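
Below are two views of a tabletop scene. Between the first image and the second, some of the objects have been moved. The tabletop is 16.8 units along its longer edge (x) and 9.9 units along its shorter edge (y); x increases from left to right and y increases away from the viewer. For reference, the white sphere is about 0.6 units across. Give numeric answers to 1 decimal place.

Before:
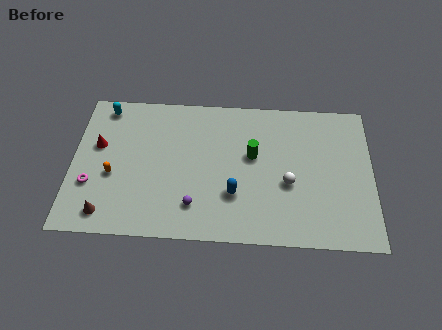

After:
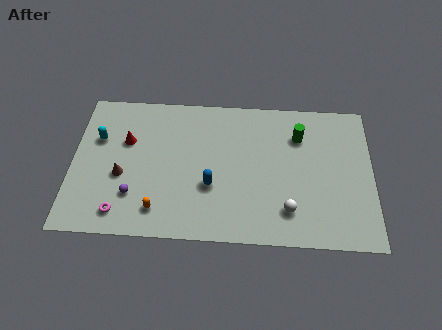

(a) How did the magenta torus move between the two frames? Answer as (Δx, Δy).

(1.7, -1.8)

From the two frames, the magenta torus sits at roughly (1.1, 3.3) before and (2.8, 1.5) after.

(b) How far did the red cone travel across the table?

1.6

The red cone moved from about (1.4, 6.0) to (3.0, 6.4), a distance of √(1.6² + 0.4²) ≈ 1.6.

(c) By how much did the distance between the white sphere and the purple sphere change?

+3.1

Before: roughly 5.5 units apart; after: 8.6. That's 3.1 units further apart.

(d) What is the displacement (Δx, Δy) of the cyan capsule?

(-0.3, -2.2)

The cyan capsule started near (1.7, 8.7) and ended near (1.4, 6.5).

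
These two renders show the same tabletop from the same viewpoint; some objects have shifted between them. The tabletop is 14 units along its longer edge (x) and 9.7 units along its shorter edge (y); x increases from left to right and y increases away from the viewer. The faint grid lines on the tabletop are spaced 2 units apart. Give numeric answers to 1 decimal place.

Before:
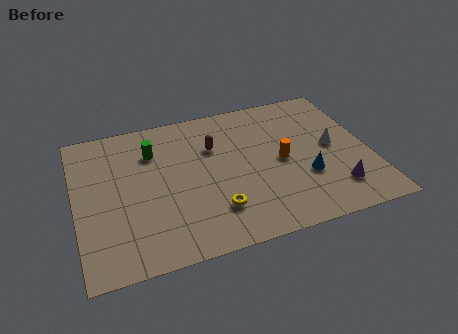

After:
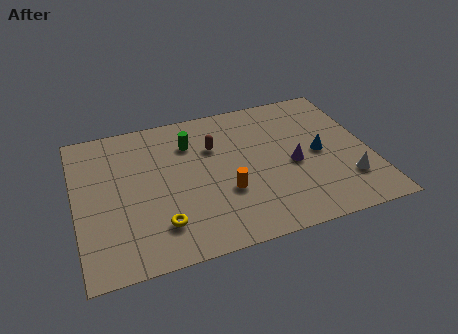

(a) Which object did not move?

the brown capsule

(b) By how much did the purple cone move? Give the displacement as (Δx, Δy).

(-1.8, 2.2)

From the two frames, the purple cone sits at roughly (12.1, 2.1) before and (10.3, 4.3) after.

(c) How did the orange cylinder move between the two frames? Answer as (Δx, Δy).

(-2.8, -1.3)

The orange cylinder started near (9.8, 4.7) and ended near (7.0, 3.4).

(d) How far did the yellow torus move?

2.6

From (6.4, 2.4) to (3.8, 2.2), the yellow torus covered √(2.6² + 0.2²) ≈ 2.6 units.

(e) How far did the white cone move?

2.5

From (12.3, 5.0) to (12.7, 2.5), the white cone covered √(0.4² + 2.5²) ≈ 2.5 units.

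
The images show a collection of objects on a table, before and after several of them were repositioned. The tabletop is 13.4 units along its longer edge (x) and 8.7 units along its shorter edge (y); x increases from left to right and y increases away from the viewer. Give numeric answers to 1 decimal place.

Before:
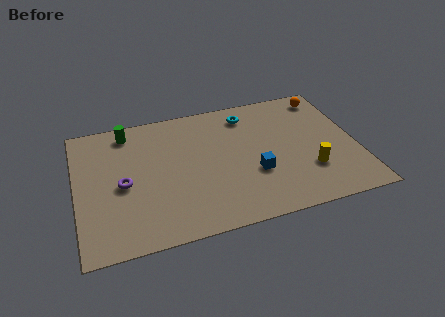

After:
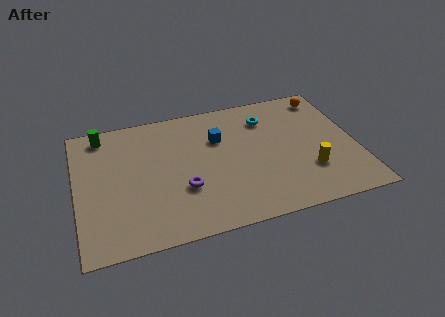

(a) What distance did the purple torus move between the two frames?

3.0

From (2.2, 4.0) to (5.0, 3.0), the purple torus covered √(2.8² + 1.0²) ≈ 3.0 units.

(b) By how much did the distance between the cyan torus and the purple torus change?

-1.3

Before: roughly 7.0 units apart; after: 5.7. That's 1.3 units closer together.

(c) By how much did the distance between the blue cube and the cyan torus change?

-1.6

They were about 4.1 units apart before and 2.5 after — 1.6 units closer together.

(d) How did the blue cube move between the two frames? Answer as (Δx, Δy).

(-1.5, 2.8)

The blue cube was at about (8.4, 3.1) and moved to about (6.9, 5.9).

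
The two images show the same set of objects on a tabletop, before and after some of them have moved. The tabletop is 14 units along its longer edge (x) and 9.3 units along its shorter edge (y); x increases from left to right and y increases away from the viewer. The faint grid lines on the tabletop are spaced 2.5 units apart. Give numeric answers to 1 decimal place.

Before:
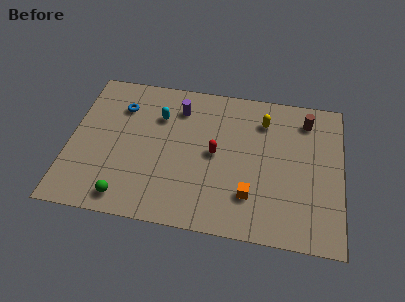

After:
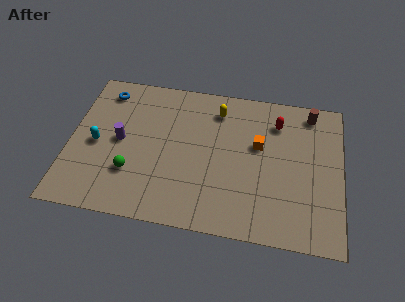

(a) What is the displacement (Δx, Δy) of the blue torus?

(-0.9, 0.9)

From the two frames, the blue torus sits at roughly (2.5, 6.9) before and (1.6, 7.8) after.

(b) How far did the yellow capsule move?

2.4

The yellow capsule was near (9.9, 7.2) before and (7.5, 7.5) after, so it travelled √(2.4² + 0.3²) ≈ 2.4 units.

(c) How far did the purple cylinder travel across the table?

3.9

The purple cylinder moved from about (5.5, 7.3) to (2.6, 4.7), a distance of √(2.9² + 2.6²) ≈ 3.9.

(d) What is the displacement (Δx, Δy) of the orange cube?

(0.3, 3.2)

From the two frames, the orange cube sits at roughly (9.4, 2.4) before and (9.7, 5.6) after.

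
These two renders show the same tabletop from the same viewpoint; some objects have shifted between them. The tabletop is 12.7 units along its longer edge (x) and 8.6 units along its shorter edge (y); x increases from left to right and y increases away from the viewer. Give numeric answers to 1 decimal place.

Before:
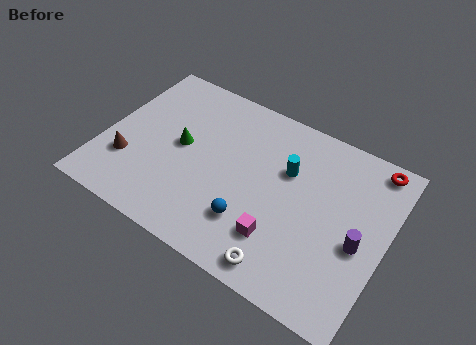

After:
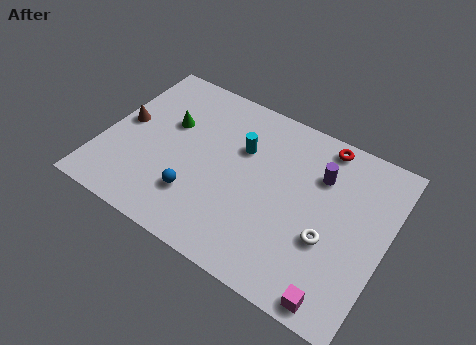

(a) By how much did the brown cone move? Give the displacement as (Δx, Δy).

(-0.5, 1.9)

The brown cone started near (1.3, 2.6) and ended near (0.8, 4.5).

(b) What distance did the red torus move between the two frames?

2.3

The red torus was near (11.7, 7.7) before and (9.4, 7.7) after, so it travelled √(2.3² + 0.0²) ≈ 2.3 units.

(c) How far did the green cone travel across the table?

1.1

The green cone was near (3.4, 4.5) before and (2.7, 5.4) after, so it travelled √(0.7² + 0.9²) ≈ 1.1 units.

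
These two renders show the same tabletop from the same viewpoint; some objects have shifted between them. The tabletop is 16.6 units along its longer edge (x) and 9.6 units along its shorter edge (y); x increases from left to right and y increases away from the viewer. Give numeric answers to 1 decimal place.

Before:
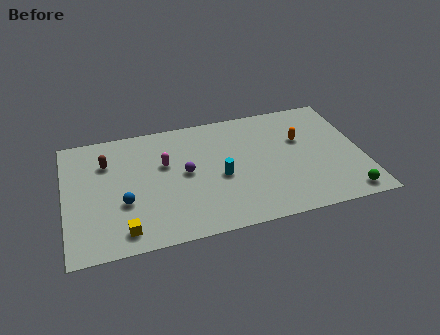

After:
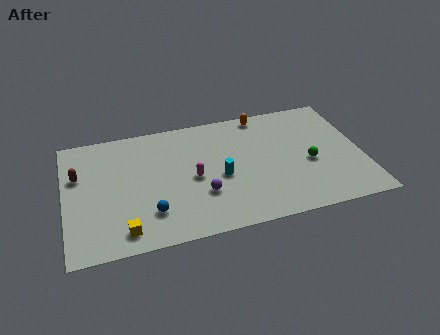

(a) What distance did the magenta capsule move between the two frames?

2.1

The magenta capsule was near (5.6, 6.0) before and (7.1, 4.5) after, so it travelled √(1.5² + 1.5²) ≈ 2.1 units.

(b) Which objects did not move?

the cyan cylinder and the yellow cube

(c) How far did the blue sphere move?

1.8

The blue sphere was near (3.2, 3.5) before and (4.6, 2.4) after, so it travelled √(1.4² + 1.1²) ≈ 1.8 units.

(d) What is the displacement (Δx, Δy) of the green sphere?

(-1.8, 3.0)

The green sphere was at about (15.4, 1.1) and moved to about (13.6, 4.1).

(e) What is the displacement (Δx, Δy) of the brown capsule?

(-1.6, -0.7)

The brown capsule was at about (2.4, 6.9) and moved to about (0.8, 6.2).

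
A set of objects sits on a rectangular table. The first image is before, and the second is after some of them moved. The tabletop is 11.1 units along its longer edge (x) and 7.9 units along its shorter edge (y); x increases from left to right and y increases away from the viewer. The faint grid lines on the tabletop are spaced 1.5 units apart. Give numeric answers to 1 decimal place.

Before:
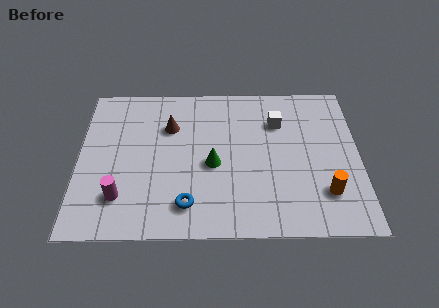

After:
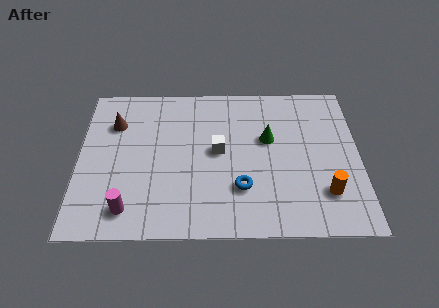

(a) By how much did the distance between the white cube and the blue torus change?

-3.4

They were about 5.5 units apart before and 2.1 after — 3.4 units closer together.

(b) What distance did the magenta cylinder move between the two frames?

0.7

The magenta cylinder moved from about (1.7, 1.9) to (2.0, 1.3), a distance of √(0.3² + 0.6²) ≈ 0.7.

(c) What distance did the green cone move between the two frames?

2.6

From (5.3, 3.5) to (7.5, 4.8), the green cone covered √(2.2² + 1.3²) ≈ 2.6 units.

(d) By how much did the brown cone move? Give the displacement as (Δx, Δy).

(-2.2, 0.2)

The brown cone started near (3.6, 5.5) and ended near (1.4, 5.7).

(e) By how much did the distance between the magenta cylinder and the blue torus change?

+1.9

They were about 2.6 units apart before and 4.5 after — 1.9 units further apart.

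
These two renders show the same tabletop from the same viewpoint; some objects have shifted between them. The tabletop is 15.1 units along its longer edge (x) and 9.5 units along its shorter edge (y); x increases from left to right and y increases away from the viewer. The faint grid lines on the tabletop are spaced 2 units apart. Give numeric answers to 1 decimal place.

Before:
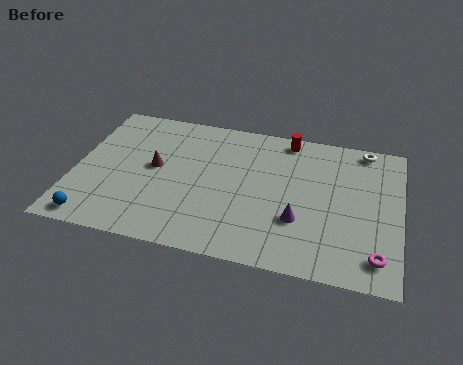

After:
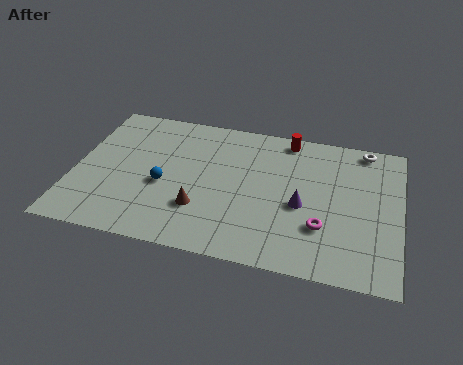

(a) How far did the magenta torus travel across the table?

2.8

The magenta torus was near (14.1, 1.6) before and (11.6, 2.9) after, so it travelled √(2.5² + 1.3²) ≈ 2.8 units.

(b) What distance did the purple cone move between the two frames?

1.0

The purple cone was near (10.5, 3.1) before and (10.6, 4.1) after, so it travelled √(0.1² + 1.0²) ≈ 1.0 units.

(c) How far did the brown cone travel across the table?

3.3

The brown cone moved from about (3.7, 5.1) to (6.0, 2.8), a distance of √(2.3² + 2.3²) ≈ 3.3.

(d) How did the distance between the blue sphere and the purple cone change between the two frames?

-3.1

Before: roughly 9.5 units apart; after: 6.4. That's 3.1 units closer together.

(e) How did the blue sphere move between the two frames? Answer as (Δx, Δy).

(3.0, 3.0)

From the two frames, the blue sphere sits at roughly (1.2, 1.0) before and (4.2, 4.0) after.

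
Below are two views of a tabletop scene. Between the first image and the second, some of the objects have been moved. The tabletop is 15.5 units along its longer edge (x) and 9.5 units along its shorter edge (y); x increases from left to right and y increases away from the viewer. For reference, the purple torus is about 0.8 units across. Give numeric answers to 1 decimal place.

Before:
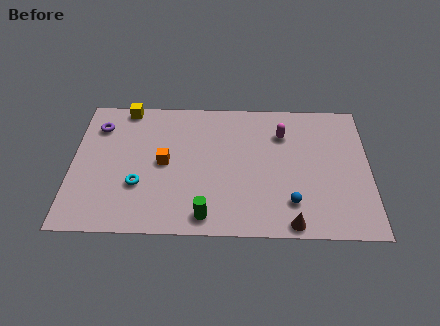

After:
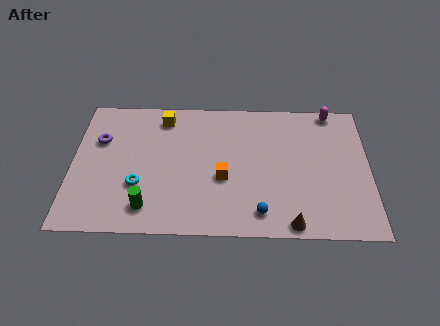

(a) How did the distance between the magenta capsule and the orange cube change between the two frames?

+0.9

The distance was about 6.6 in the first image and 7.5 in the second, so they moved 0.9 units further apart.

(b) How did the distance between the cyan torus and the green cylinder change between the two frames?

-2.4

The distance was about 4.0 in the first image and 1.6 in the second, so they moved 2.4 units closer together.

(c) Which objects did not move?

the cyan torus and the brown cone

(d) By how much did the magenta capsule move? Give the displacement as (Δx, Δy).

(2.6, 1.7)

The magenta capsule started near (11.0, 7.0) and ended near (13.6, 8.7).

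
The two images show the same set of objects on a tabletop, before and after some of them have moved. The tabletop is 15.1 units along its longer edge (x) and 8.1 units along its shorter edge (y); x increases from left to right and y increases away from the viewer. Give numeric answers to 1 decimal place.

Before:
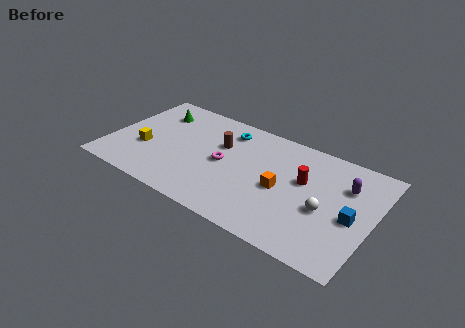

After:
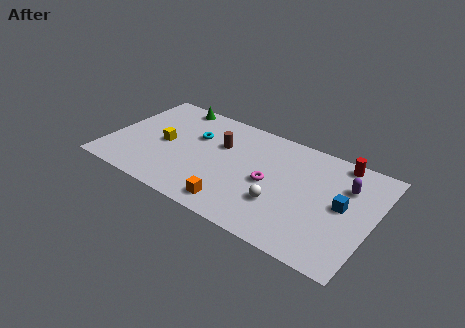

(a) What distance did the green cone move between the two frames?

1.4

From (2.2, 6.2) to (3.0, 7.3), the green cone covered √(0.8² + 1.1²) ≈ 1.4 units.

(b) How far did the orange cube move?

3.4

The orange cube moved from about (10.0, 3.7) to (7.7, 1.2), a distance of √(2.3² + 2.5²) ≈ 3.4.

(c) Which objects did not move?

the brown cylinder and the purple capsule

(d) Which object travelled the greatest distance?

the orange cube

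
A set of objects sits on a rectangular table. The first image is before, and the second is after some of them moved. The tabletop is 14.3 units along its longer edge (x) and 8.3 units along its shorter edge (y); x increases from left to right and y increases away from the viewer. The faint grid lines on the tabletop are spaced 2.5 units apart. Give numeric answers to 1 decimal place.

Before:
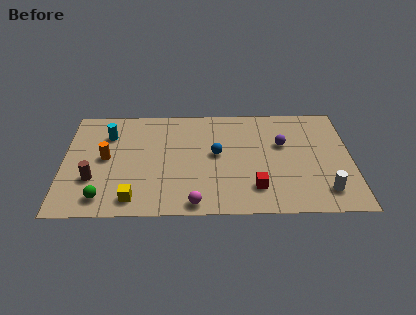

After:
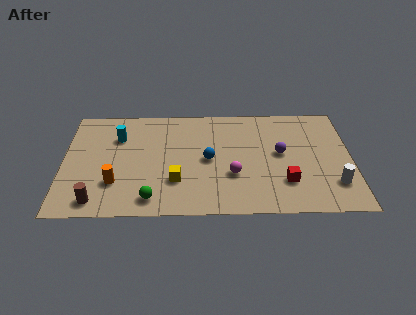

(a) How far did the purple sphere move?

0.7

From (10.9, 5.2) to (10.8, 4.5), the purple sphere covered √(0.1² + 0.7²) ≈ 0.7 units.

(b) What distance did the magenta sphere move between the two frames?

2.8

The magenta sphere moved from about (6.5, 0.8) to (8.4, 2.9), a distance of √(1.9² + 2.1²) ≈ 2.8.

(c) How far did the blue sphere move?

0.6

From (7.6, 4.5) to (7.2, 4.1), the blue sphere covered √(0.4² + 0.4²) ≈ 0.6 units.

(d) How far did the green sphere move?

2.4

The green sphere was near (2.0, 1.3) before and (4.4, 1.2) after, so it travelled √(2.4² + 0.1²) ≈ 2.4 units.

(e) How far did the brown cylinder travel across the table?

1.6

From (1.5, 2.7) to (1.7, 1.1), the brown cylinder covered √(0.2² + 1.6²) ≈ 1.6 units.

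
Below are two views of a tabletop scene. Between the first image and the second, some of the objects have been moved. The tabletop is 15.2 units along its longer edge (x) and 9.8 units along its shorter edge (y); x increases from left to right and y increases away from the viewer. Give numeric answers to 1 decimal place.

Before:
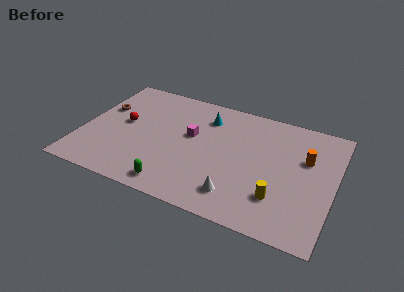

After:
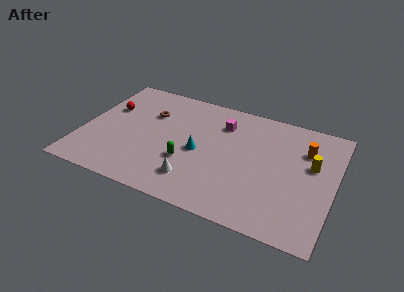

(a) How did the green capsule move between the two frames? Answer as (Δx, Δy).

(0.5, 2.2)

The green capsule was at about (6.0, 1.2) and moved to about (6.5, 3.4).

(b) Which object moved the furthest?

the yellow cylinder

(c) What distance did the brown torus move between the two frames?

2.8

The brown torus was near (1.0, 6.2) before and (3.8, 6.7) after, so it travelled √(2.8² + 0.5²) ≈ 2.8 units.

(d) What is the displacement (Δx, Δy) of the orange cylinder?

(-0.1, 0.7)

The orange cylinder started near (13.4, 6.3) and ended near (13.3, 7.0).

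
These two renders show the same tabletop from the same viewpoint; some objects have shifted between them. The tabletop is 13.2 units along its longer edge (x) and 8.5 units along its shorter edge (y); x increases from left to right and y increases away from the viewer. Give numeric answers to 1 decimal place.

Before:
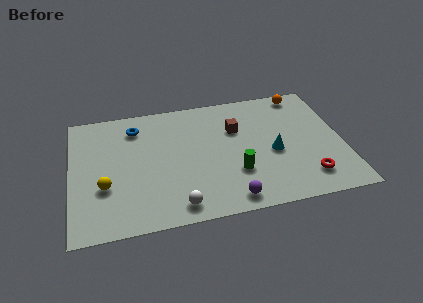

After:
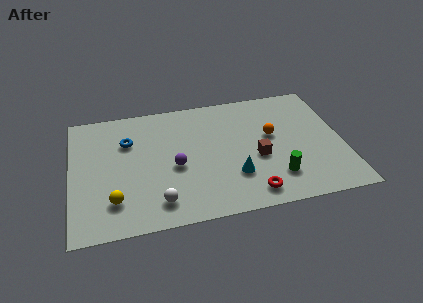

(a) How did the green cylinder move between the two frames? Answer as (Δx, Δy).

(1.9, -0.7)

The green cylinder started near (7.9, 2.7) and ended near (9.8, 2.0).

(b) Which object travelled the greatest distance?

the purple sphere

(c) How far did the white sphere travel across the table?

1.0

The white sphere moved from about (5.0, 1.1) to (4.1, 1.5), a distance of √(0.9² + 0.4²) ≈ 1.0.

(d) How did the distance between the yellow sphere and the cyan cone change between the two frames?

-2.4

The distance was about 8.2 in the first image and 5.8 in the second, so they moved 2.4 units closer together.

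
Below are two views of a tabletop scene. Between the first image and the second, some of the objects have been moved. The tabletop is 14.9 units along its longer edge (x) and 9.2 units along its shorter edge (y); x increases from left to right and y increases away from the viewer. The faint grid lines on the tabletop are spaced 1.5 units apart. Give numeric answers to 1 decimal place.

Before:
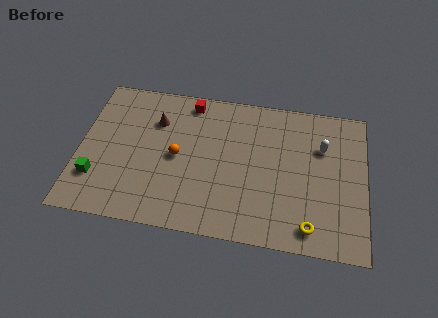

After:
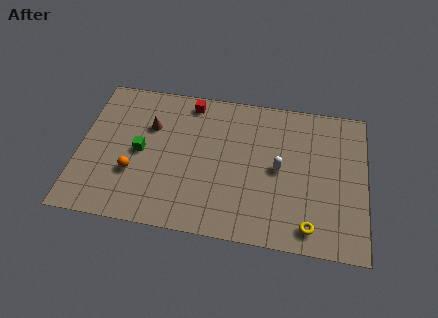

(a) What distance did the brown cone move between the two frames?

0.5

The brown cone was near (3.9, 6.6) before and (3.6, 6.2) after, so it travelled √(0.3² + 0.4²) ≈ 0.5 units.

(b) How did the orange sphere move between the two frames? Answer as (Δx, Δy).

(-2.2, -1.4)

From the two frames, the orange sphere sits at roughly (5.1, 4.5) before and (2.9, 3.1) after.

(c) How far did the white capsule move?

2.8

The white capsule was near (12.6, 6.3) before and (10.4, 4.6) after, so it travelled √(2.2² + 1.7²) ≈ 2.8 units.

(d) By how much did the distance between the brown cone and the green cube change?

-3.3

They were about 5.0 units apart before and 1.7 after — 3.3 units closer together.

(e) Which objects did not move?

the red cube and the yellow torus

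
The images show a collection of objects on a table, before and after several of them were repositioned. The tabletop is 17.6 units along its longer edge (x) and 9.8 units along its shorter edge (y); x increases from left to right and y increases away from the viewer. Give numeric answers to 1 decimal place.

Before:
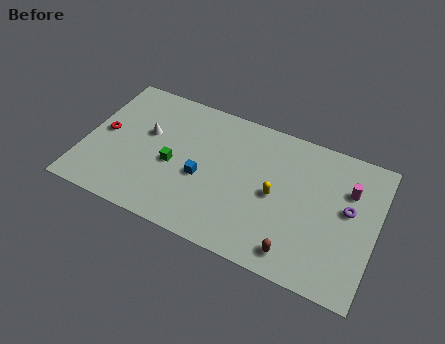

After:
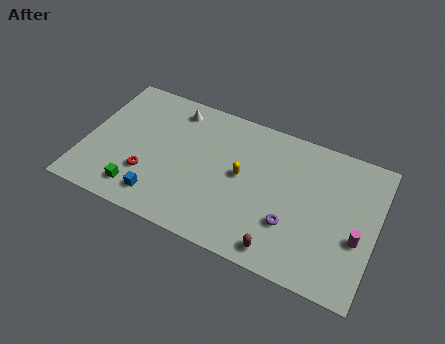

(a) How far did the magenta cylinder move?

3.1

From (15.8, 6.8) to (16.6, 3.8), the magenta cylinder covered √(0.8² + 3.0²) ≈ 3.1 units.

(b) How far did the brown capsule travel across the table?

0.9

The brown capsule was near (13.2, 1.4) before and (12.3, 1.2) after, so it travelled √(0.9² + 0.2²) ≈ 0.9 units.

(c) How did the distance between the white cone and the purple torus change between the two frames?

-3.0

The distance was about 12.3 in the first image and 9.3 in the second, so they moved 3.0 units closer together.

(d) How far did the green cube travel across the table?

3.2

The green cube was near (5.4, 4.3) before and (3.6, 1.7) after, so it travelled √(1.8² + 2.6²) ≈ 3.2 units.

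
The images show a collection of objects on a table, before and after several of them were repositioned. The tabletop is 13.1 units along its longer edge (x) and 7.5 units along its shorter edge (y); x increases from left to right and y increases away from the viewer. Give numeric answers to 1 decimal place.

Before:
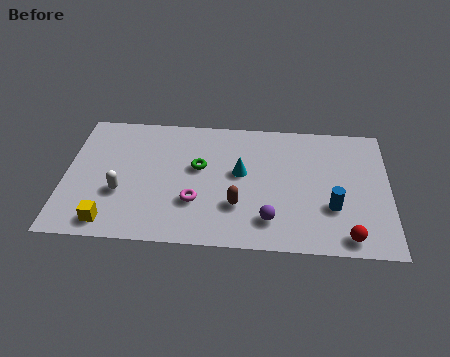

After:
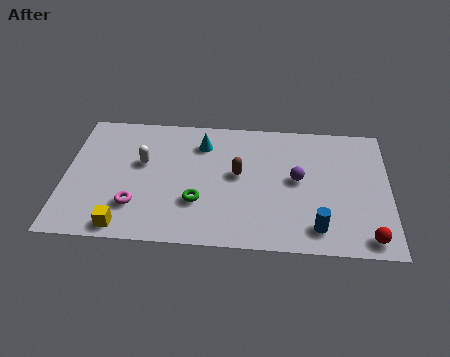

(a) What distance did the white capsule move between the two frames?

2.0

The white capsule moved from about (2.3, 2.7) to (3.1, 4.5), a distance of √(0.8² + 1.8²) ≈ 2.0.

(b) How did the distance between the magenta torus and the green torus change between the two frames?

+0.5

The distance was about 2.0 in the first image and 2.5 in the second, so they moved 0.5 units further apart.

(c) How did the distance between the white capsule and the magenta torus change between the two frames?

-0.5

The distance was about 3.0 in the first image and 2.5 in the second, so they moved 0.5 units closer together.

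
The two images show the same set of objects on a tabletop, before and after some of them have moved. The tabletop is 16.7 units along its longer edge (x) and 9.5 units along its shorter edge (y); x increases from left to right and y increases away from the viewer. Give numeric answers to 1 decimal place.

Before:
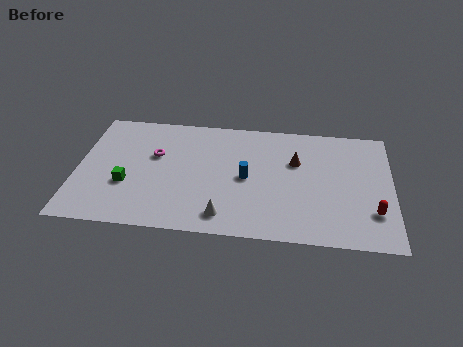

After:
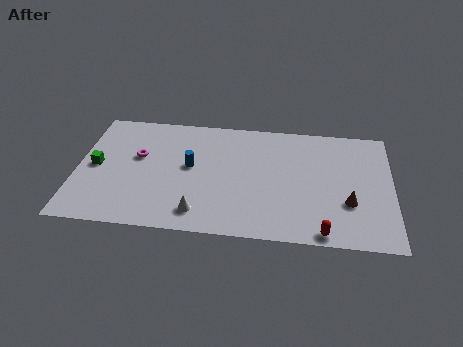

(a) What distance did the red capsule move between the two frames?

3.2

The red capsule moved from about (15.7, 2.6) to (13.1, 0.8), a distance of √(2.6² + 1.8²) ≈ 3.2.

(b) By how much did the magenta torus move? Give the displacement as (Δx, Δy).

(-0.9, -0.2)

The magenta torus was at about (4.1, 5.9) and moved to about (3.2, 5.7).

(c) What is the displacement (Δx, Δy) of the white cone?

(-1.3, 0.1)

From the two frames, the white cone sits at roughly (7.9, 1.5) before and (6.6, 1.6) after.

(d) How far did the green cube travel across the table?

2.1

The green cube moved from about (2.7, 3.4) to (1.0, 4.7), a distance of √(1.7² + 1.3²) ≈ 2.1.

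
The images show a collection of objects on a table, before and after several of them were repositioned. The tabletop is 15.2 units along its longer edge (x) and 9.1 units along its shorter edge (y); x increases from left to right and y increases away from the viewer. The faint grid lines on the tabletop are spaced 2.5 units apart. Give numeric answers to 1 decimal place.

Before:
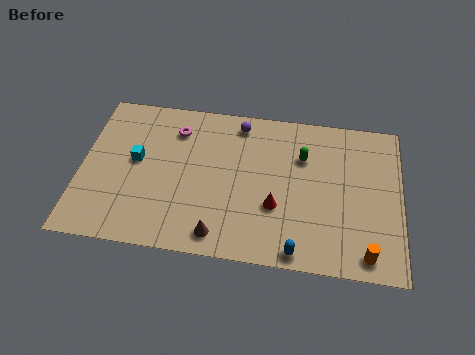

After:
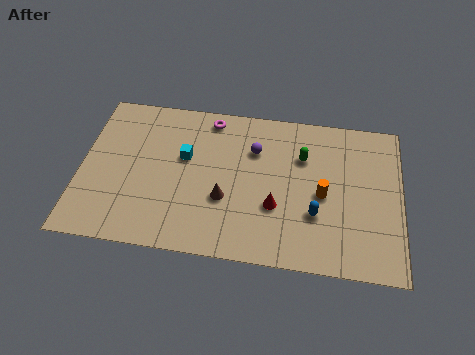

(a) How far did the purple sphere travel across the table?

1.7

The purple sphere moved from about (7.4, 7.9) to (8.2, 6.4), a distance of √(0.8² + 1.5²) ≈ 1.7.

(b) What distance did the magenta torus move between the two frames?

1.8

The magenta torus moved from about (4.4, 7.1) to (6.0, 8.0), a distance of √(1.6² + 0.9²) ≈ 1.8.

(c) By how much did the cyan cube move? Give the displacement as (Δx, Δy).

(2.3, 0.5)

The cyan cube was at about (2.6, 5.0) and moved to about (4.9, 5.5).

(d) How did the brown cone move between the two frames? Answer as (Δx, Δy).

(0.2, 2.1)

From the two frames, the brown cone sits at roughly (6.7, 1.2) before and (6.9, 3.3) after.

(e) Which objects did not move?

the red cone and the green capsule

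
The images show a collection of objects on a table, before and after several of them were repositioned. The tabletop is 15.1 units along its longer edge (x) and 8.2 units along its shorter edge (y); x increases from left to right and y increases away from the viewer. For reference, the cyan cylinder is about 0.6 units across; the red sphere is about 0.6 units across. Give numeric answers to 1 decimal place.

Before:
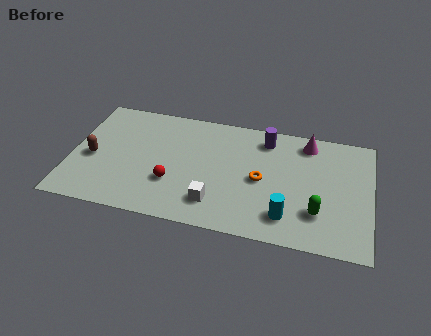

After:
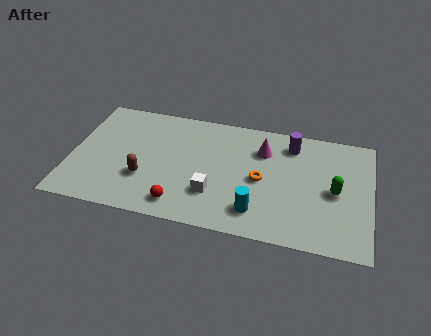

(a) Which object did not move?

the orange torus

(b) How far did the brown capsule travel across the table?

2.8

From (1.1, 3.6) to (3.8, 2.7), the brown capsule covered √(2.7² + 0.9²) ≈ 2.8 units.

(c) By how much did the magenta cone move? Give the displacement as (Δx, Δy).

(-2.2, -1.0)

The magenta cone started near (11.8, 7.0) and ended near (9.6, 6.0).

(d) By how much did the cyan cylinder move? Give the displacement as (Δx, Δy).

(-1.5, 0.0)

The cyan cylinder was at about (11.0, 1.7) and moved to about (9.5, 1.7).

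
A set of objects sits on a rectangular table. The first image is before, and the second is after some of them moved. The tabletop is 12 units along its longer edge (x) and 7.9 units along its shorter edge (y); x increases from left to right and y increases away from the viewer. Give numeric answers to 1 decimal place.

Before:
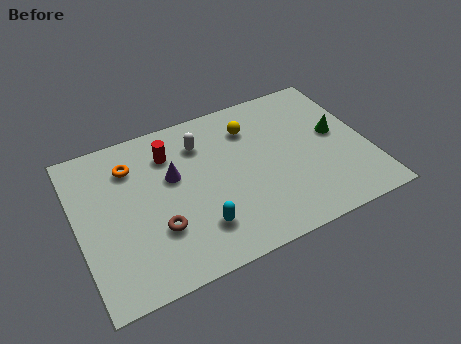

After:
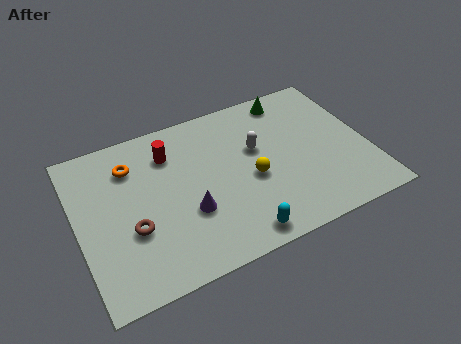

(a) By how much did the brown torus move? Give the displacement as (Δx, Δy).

(-1.0, 0.4)

The brown torus was at about (3.1, 2.5) and moved to about (2.1, 2.9).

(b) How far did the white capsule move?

2.5

The white capsule was near (5.3, 6.0) before and (7.5, 4.8) after, so it travelled √(2.2² + 1.2²) ≈ 2.5 units.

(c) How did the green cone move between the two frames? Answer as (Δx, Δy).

(-1.6, 2.6)

From the two frames, the green cone sits at roughly (10.8, 4.3) before and (9.2, 6.9) after.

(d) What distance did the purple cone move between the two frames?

2.0

From (4.0, 4.8) to (4.4, 2.8), the purple cone covered √(0.4² + 2.0²) ≈ 2.0 units.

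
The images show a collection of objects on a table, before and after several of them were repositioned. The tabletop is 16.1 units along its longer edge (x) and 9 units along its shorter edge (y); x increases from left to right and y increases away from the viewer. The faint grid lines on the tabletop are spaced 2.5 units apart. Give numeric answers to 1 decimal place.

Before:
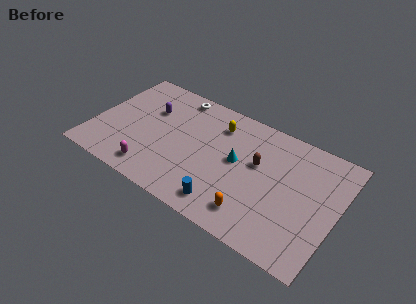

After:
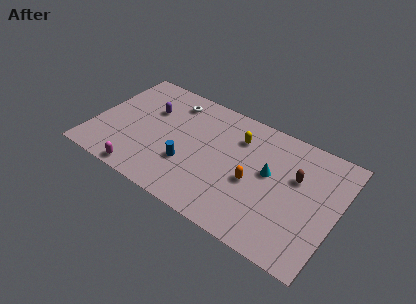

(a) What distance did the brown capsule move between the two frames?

2.5

From (10.8, 5.4) to (13.3, 5.7), the brown capsule covered √(2.5² + 0.3²) ≈ 2.5 units.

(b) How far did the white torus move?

0.6

The white torus was near (4.9, 8.0) before and (4.7, 7.4) after, so it travelled √(0.2² + 0.6²) ≈ 0.6 units.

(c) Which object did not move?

the purple capsule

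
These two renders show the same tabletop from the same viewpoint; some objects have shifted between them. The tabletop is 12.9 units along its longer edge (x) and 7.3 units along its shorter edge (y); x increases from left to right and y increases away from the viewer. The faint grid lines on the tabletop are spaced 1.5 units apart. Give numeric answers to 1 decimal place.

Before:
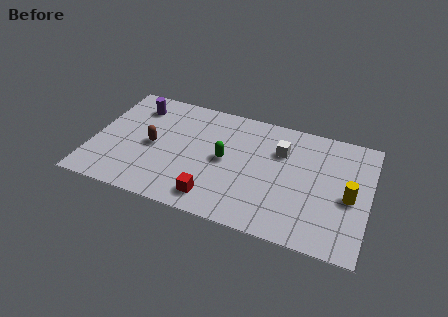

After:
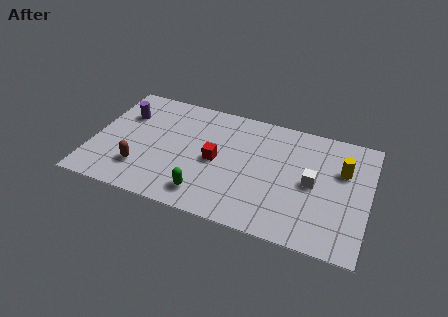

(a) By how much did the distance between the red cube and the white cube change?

-0.3

The distance was about 4.8 in the first image and 4.5 in the second, so they moved 0.3 units closer together.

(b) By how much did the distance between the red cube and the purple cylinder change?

-1.4

The distance was about 6.2 in the first image and 4.8 in the second, so they moved 1.4 units closer together.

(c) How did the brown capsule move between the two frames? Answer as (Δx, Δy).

(-0.4, -1.6)

The brown capsule was at about (2.8, 3.5) and moved to about (2.4, 1.9).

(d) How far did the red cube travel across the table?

2.3

From (5.9, 1.2) to (5.8, 3.5), the red cube covered √(0.1² + 2.3²) ≈ 2.3 units.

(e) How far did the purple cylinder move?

0.9

The purple cylinder was near (1.8, 5.8) before and (1.3, 5.1) after, so it travelled √(0.5² + 0.7²) ≈ 0.9 units.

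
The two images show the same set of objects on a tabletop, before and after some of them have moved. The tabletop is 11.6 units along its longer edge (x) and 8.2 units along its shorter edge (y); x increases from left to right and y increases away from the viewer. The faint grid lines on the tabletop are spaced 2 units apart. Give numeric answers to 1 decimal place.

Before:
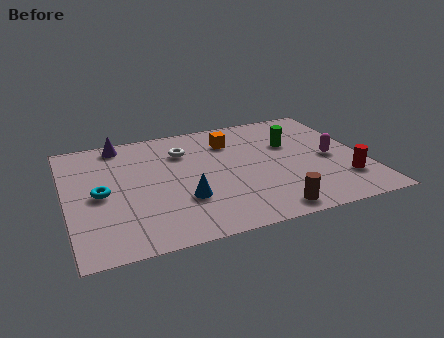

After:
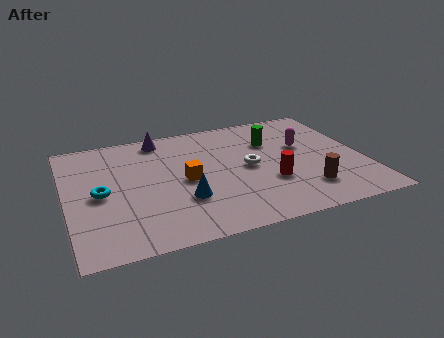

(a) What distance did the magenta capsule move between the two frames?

1.5

From (10.3, 3.8) to (9.4, 5.0), the magenta capsule covered √(0.9² + 1.2²) ≈ 1.5 units.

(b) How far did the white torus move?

3.1

The white torus was near (4.7, 6.0) before and (7.1, 4.1) after, so it travelled √(2.4² + 1.9²) ≈ 3.1 units.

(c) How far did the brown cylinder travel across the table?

1.9

The brown cylinder moved from about (7.5, 0.9) to (9.1, 1.9), a distance of √(1.6² + 1.0²) ≈ 1.9.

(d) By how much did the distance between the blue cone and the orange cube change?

-2.9

They were about 4.2 units apart before and 1.3 after — 2.9 units closer together.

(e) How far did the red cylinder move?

2.9

The red cylinder was near (10.6, 2.1) before and (7.8, 2.8) after, so it travelled √(2.8² + 0.7²) ≈ 2.9 units.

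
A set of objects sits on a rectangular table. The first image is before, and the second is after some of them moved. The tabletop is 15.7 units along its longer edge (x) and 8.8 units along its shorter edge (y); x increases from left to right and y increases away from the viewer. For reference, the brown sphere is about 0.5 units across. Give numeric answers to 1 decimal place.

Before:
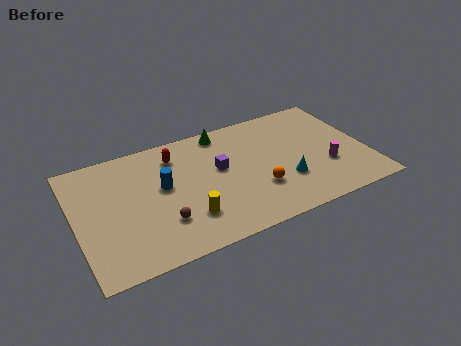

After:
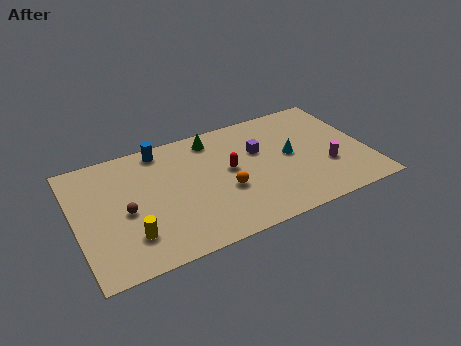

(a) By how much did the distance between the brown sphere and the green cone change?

-0.4

The distance was about 6.6 in the first image and 6.2 in the second, so they moved 0.4 units closer together.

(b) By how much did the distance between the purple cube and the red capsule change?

-1.0

The distance was about 2.9 in the first image and 1.9 in the second, so they moved 1.0 units closer together.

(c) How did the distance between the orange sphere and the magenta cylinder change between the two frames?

+1.7

Before: roughly 3.8 units apart; after: 5.5. That's 1.7 units further apart.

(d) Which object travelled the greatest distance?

the red capsule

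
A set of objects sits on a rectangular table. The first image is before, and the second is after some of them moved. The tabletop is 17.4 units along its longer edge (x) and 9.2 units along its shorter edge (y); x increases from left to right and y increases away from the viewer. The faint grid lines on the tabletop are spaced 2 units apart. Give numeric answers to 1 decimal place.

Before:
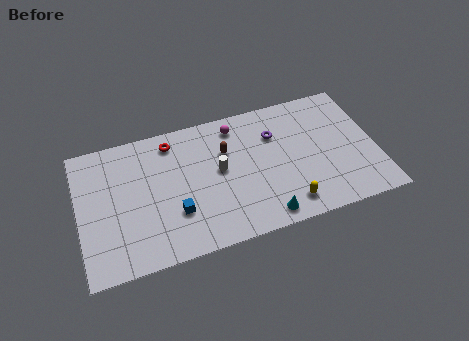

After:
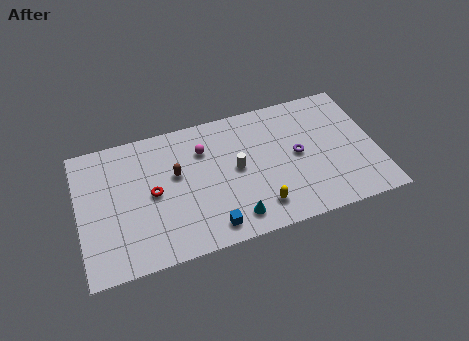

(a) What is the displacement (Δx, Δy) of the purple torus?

(1.2, -1.8)

The purple torus started near (11.6, 6.5) and ended near (12.8, 4.7).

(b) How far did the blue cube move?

2.5

The blue cube moved from about (5.5, 2.9) to (7.4, 1.3), a distance of √(1.9² + 1.6²) ≈ 2.5.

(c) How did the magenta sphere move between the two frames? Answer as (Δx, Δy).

(-2.0, -1.1)

The magenta sphere was at about (9.4, 7.8) and moved to about (7.4, 6.7).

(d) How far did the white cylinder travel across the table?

1.0

The white cylinder was near (8.2, 5.0) before and (9.2, 4.8) after, so it travelled √(1.0² + 0.2²) ≈ 1.0 units.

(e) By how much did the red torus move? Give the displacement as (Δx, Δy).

(-1.3, -3.2)

The red torus was at about (5.6, 7.8) and moved to about (4.3, 4.6).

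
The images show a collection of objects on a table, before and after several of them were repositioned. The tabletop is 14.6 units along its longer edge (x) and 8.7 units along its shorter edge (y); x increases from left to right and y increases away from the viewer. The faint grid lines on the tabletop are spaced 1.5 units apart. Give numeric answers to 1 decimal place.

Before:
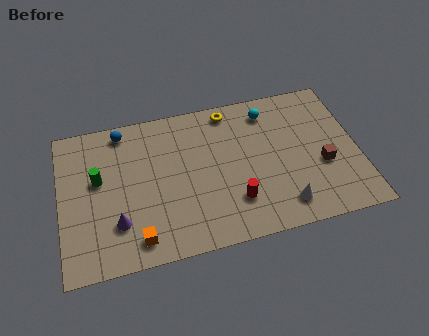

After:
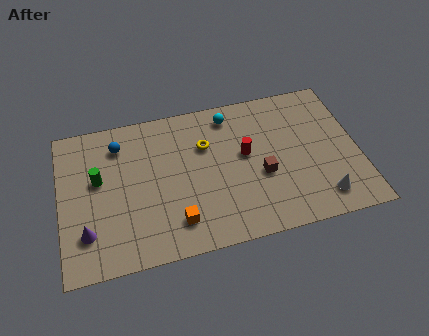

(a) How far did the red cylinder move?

2.7

The red cylinder was near (8.4, 2.3) before and (9.1, 4.9) after, so it travelled √(0.7² + 2.6²) ≈ 2.7 units.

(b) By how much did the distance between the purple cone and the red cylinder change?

+2.6

The distance was about 5.7 in the first image and 8.3 in the second, so they moved 2.6 units further apart.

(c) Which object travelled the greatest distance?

the brown cube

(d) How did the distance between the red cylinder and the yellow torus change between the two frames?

-3.3

The distance was about 5.4 in the first image and 2.1 in the second, so they moved 3.3 units closer together.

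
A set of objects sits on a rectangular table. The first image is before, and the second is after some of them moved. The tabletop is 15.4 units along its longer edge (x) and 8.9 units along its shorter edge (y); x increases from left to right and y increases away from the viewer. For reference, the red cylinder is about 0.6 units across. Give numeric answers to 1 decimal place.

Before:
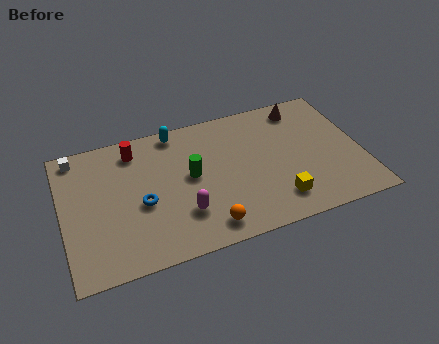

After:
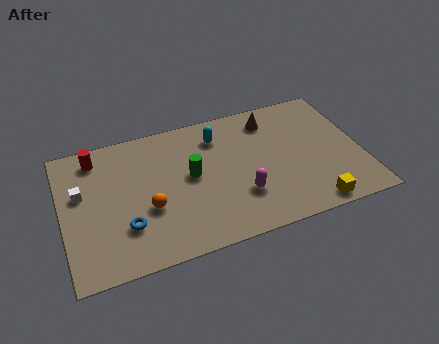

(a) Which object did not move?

the green cylinder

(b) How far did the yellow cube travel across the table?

1.9

The yellow cube moved from about (10.8, 1.8) to (12.5, 0.9), a distance of √(1.7² + 0.9²) ≈ 1.9.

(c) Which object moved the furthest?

the orange sphere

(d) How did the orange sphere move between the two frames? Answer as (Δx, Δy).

(-2.8, 2.1)

From the two frames, the orange sphere sits at roughly (7.1, 1.3) before and (4.3, 3.4) after.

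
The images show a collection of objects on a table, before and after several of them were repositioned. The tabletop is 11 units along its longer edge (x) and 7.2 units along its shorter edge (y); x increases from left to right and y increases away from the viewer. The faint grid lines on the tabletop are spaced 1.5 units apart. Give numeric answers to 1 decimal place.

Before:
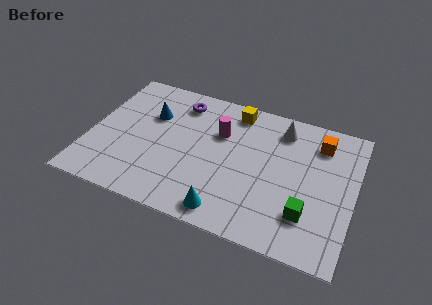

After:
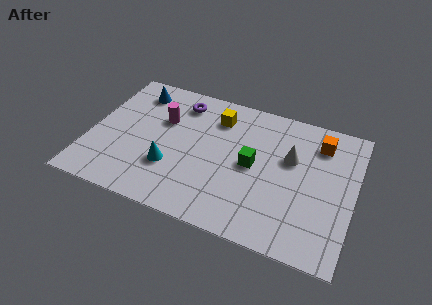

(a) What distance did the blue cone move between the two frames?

1.4

From (2.4, 4.8) to (1.6, 5.9), the blue cone covered √(0.8² + 1.1²) ≈ 1.4 units.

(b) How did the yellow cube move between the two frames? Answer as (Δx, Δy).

(-0.7, -0.6)

The yellow cube was at about (5.8, 6.2) and moved to about (5.1, 5.6).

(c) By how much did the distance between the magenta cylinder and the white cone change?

+2.7

They were about 2.7 units apart before and 5.4 after — 2.7 units further apart.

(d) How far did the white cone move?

1.5

From (7.8, 5.9) to (8.3, 4.5), the white cone covered √(0.5² + 1.4²) ≈ 1.5 units.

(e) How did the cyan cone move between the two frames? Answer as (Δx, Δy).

(-2.5, 1.4)

The cyan cone was at about (6.0, 0.9) and moved to about (3.5, 2.3).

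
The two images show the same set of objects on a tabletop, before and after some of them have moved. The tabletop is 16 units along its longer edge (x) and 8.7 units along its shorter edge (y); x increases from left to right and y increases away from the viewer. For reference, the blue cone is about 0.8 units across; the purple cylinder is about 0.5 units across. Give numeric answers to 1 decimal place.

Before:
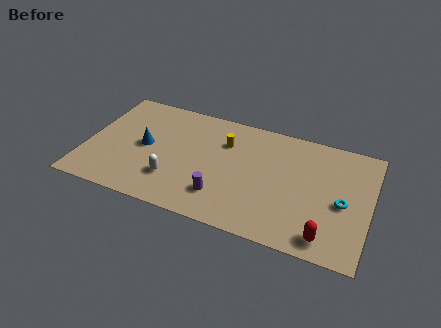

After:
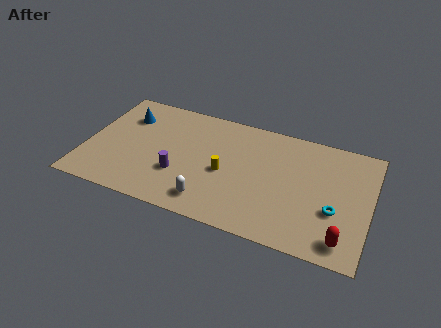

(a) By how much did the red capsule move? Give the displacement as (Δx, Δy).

(0.9, 0.1)

The red capsule started near (13.8, 1.2) and ended near (14.7, 1.3).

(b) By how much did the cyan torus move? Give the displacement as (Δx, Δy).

(-0.4, -0.7)

The cyan torus was at about (14.5, 3.9) and moved to about (14.1, 3.2).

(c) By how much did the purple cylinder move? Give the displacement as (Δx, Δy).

(-2.5, 0.8)

From the two frames, the purple cylinder sits at roughly (7.9, 2.1) before and (5.4, 2.9) after.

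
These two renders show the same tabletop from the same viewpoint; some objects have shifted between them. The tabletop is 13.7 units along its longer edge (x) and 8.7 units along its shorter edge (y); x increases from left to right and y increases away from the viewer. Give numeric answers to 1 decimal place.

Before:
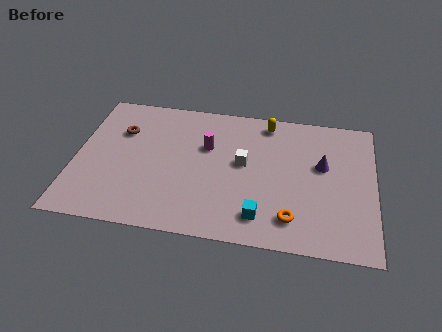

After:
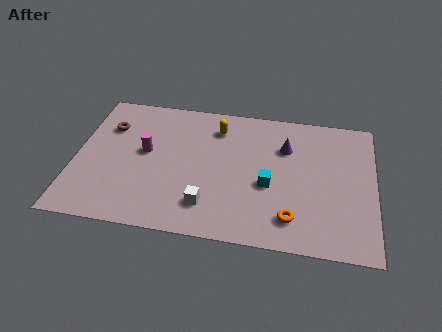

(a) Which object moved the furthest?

the white cube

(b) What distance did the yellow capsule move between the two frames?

2.4

The yellow capsule moved from about (8.7, 7.6) to (6.4, 6.9), a distance of √(2.3² + 0.7²) ≈ 2.4.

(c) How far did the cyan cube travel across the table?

2.0

From (8.6, 1.6) to (8.9, 3.6), the cyan cube covered √(0.3² + 2.0²) ≈ 2.0 units.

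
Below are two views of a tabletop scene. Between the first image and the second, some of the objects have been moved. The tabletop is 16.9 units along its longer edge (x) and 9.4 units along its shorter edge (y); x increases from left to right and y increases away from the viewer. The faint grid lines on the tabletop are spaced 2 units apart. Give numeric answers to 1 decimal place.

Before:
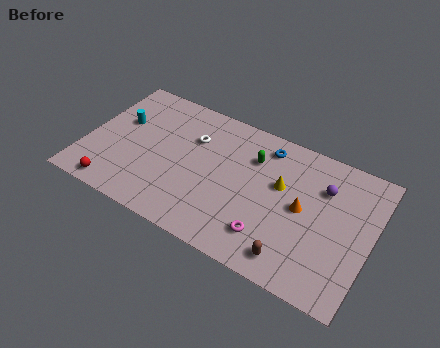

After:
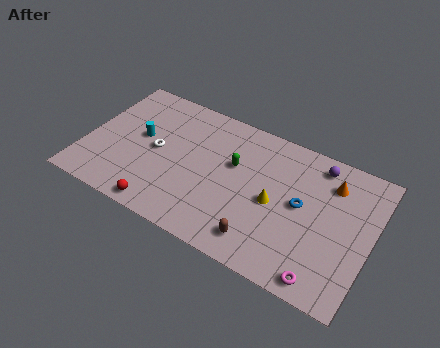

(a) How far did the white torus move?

2.6

The white torus was near (6.1, 6.5) before and (4.2, 4.7) after, so it travelled √(1.9² + 1.8²) ≈ 2.6 units.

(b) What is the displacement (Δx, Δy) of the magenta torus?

(3.3, -1.1)

The magenta torus started near (11.3, 2.1) and ended near (14.6, 1.0).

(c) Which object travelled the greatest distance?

the blue torus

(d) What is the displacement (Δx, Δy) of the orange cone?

(1.4, 2.4)

The orange cone started near (12.9, 4.8) and ended near (14.3, 7.2).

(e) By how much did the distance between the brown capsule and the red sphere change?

-4.8

Before: roughly 10.6 units apart; after: 5.8. That's 4.8 units closer together.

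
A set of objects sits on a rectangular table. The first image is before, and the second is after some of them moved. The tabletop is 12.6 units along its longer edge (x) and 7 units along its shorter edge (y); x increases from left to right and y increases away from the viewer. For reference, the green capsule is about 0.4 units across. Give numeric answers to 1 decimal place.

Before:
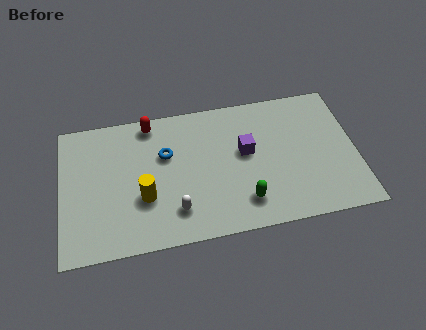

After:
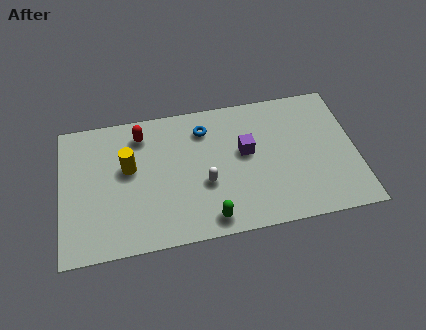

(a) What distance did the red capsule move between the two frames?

0.6

From (3.9, 6.2) to (3.5, 5.7), the red capsule covered √(0.4² + 0.5²) ≈ 0.6 units.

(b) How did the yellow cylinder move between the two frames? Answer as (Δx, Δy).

(-0.6, 1.6)

The yellow cylinder started near (3.5, 2.5) and ended near (2.9, 4.1).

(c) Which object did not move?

the purple cube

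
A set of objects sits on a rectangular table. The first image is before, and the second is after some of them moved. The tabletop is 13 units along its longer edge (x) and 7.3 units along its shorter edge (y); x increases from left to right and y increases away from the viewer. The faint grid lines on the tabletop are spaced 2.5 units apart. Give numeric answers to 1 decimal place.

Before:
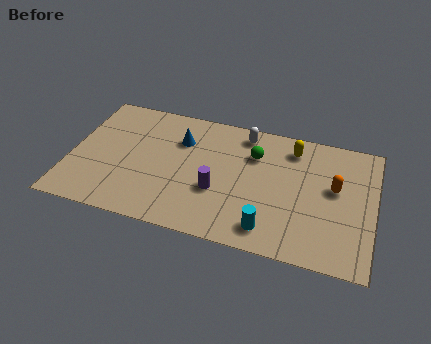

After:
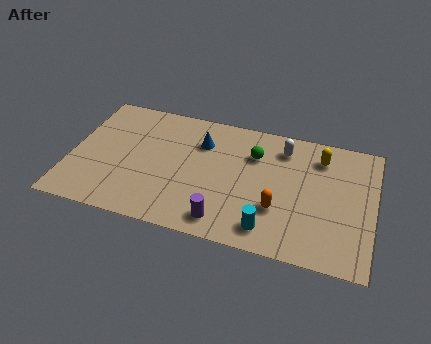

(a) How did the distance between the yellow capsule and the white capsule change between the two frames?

-0.5

Before: roughly 2.1 units apart; after: 1.6. That's 0.5 units closer together.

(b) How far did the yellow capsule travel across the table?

1.2

The yellow capsule moved from about (9.4, 6.0) to (10.6, 5.8), a distance of √(1.2² + 0.2²) ≈ 1.2.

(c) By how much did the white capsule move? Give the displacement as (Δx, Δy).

(1.7, -0.4)

From the two frames, the white capsule sits at roughly (7.3, 6.3) before and (9.0, 5.9) after.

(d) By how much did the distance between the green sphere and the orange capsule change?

-0.6

The distance was about 3.6 in the first image and 3.0 in the second, so they moved 0.6 units closer together.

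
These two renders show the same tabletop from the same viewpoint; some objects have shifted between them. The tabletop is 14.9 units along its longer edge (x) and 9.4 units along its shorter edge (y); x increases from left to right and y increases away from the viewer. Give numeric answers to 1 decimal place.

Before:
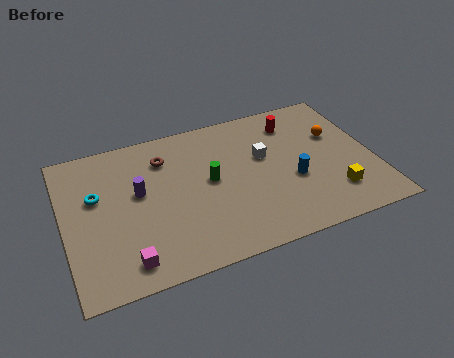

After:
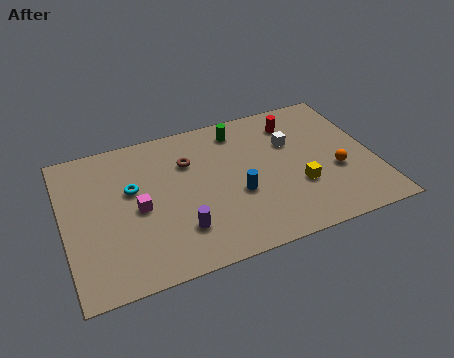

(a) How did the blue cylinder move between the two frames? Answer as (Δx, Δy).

(-2.7, 0.0)

The blue cylinder started near (10.9, 3.7) and ended near (8.2, 3.7).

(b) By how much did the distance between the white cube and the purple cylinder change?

+0.8

They were about 6.1 units apart before and 6.9 after — 0.8 units further apart.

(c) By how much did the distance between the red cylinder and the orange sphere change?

+1.8

They were about 2.4 units apart before and 4.2 after — 1.8 units further apart.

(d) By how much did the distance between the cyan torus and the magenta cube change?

-3.2

Before: roughly 4.5 units apart; after: 1.3. That's 3.2 units closer together.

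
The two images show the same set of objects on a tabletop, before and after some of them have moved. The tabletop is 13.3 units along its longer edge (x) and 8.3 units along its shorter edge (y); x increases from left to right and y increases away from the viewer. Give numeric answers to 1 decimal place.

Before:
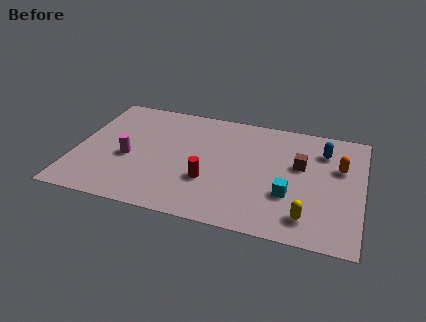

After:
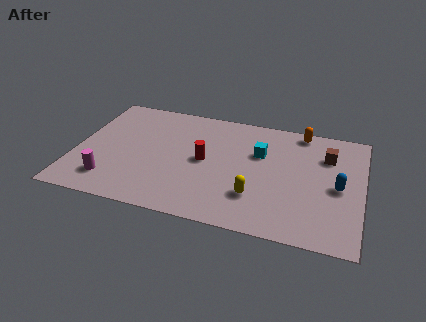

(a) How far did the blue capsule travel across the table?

2.5

From (11.4, 6.3) to (12.2, 3.9), the blue capsule covered √(0.8² + 2.4²) ≈ 2.5 units.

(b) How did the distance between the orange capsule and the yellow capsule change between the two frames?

+1.5

Before: roughly 4.0 units apart; after: 5.5. That's 1.5 units further apart.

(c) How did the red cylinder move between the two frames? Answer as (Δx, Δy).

(-0.3, 1.4)

The red cylinder was at about (6.3, 2.8) and moved to about (6.0, 4.2).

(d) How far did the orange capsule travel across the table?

2.9

The orange capsule moved from about (12.2, 5.3) to (10.3, 7.5), a distance of √(1.9² + 2.2²) ≈ 2.9.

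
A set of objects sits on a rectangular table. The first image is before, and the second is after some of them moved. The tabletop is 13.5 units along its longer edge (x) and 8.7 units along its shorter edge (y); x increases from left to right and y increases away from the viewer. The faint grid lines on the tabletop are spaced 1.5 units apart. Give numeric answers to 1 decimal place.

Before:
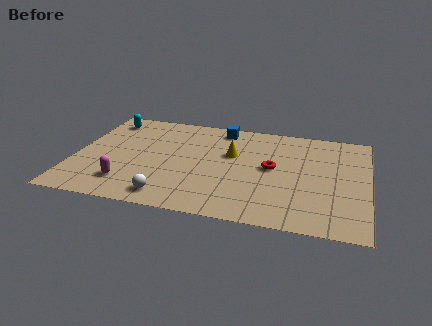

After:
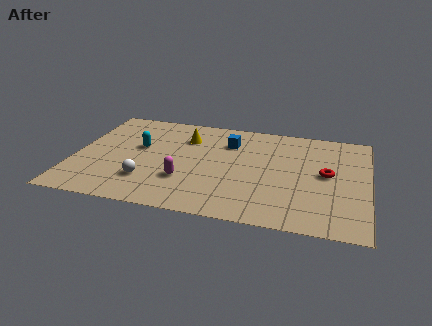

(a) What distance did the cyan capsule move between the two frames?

2.8

The cyan capsule moved from about (1.2, 7.3) to (2.9, 5.1), a distance of √(1.7² + 2.2²) ≈ 2.8.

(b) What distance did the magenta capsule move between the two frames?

2.7

The magenta capsule was near (2.6, 1.9) before and (5.2, 2.7) after, so it travelled √(2.6² + 0.8²) ≈ 2.7 units.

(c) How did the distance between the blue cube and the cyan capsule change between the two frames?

-1.1

Before: roughly 5.4 units apart; after: 4.3. That's 1.1 units closer together.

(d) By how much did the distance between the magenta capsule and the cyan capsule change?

-2.3

Before: roughly 5.6 units apart; after: 3.3. That's 2.3 units closer together.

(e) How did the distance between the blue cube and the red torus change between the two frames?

+1.0

They were about 3.9 units apart before and 4.9 after — 1.0 units further apart.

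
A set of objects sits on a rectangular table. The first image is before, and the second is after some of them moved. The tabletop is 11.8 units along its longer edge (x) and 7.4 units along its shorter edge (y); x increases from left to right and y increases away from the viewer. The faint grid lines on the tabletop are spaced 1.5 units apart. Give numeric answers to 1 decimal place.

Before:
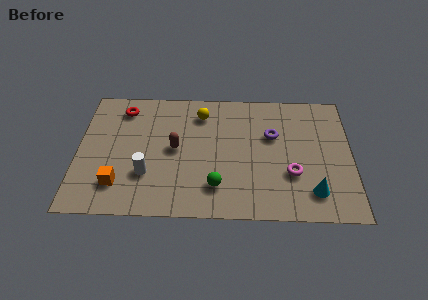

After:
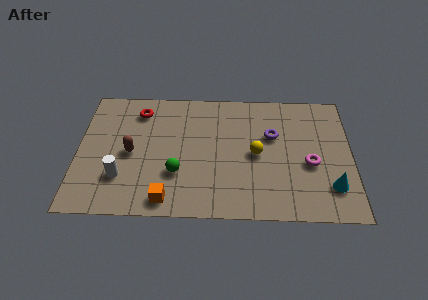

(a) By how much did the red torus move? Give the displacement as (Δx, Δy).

(0.7, -0.1)

The red torus was at about (1.9, 6.1) and moved to about (2.6, 6.0).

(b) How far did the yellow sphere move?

3.3

The yellow sphere was near (5.3, 5.9) before and (7.7, 3.6) after, so it travelled √(2.4² + 2.3²) ≈ 3.3 units.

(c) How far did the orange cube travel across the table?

2.2

From (1.8, 1.7) to (3.9, 0.9), the orange cube covered √(2.1² + 0.8²) ≈ 2.2 units.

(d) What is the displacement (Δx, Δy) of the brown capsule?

(-1.9, -0.3)

The brown capsule was at about (4.2, 3.8) and moved to about (2.3, 3.5).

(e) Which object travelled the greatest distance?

the yellow sphere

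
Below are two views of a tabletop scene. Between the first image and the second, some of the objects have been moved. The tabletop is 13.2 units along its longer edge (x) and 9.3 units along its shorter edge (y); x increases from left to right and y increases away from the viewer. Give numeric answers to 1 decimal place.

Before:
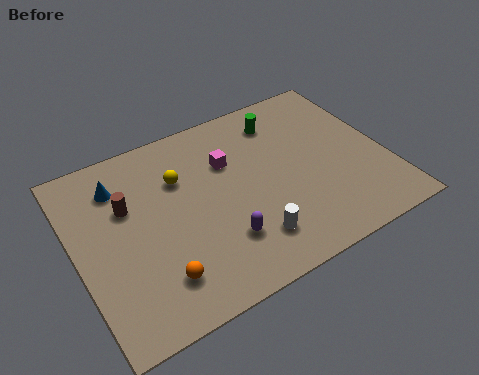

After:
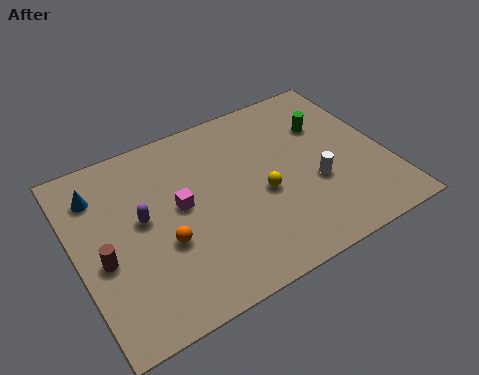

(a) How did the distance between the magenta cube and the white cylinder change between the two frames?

+1.5

Before: roughly 4.3 units apart; after: 5.8. That's 1.5 units further apart.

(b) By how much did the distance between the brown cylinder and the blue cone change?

+2.1

Before: roughly 1.2 units apart; after: 3.3. That's 2.1 units further apart.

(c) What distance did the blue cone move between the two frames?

0.9

The blue cone moved from about (2.1, 7.2) to (1.2, 7.2), a distance of √(0.9² + 0.0²) ≈ 0.9.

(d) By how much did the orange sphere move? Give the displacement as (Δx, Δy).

(0.5, 1.5)

From the two frames, the orange sphere sits at roughly (3.0, 2.0) before and (3.5, 3.5) after.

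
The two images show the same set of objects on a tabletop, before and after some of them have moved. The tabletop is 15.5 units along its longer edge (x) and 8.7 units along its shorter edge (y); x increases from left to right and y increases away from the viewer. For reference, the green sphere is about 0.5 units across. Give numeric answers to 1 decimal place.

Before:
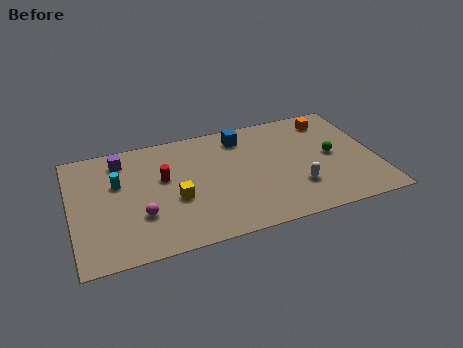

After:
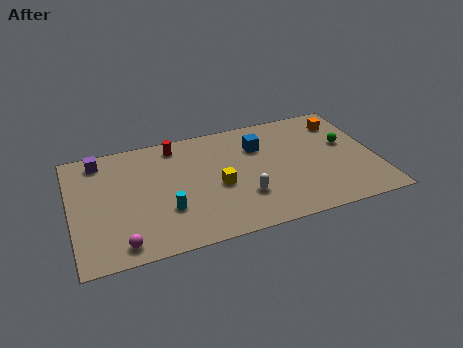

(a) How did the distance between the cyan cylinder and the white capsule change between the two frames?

-5.5

The distance was about 9.4 in the first image and 3.9 in the second, so they moved 5.5 units closer together.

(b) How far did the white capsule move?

2.7

From (11.3, 2.5) to (8.6, 2.6), the white capsule covered √(2.7² + 0.1²) ≈ 2.7 units.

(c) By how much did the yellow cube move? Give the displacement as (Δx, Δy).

(2.2, 0.3)

From the two frames, the yellow cube sits at roughly (5.2, 3.5) before and (7.4, 3.8) after.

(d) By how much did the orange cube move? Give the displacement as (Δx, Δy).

(0.6, -0.3)

The orange cube started near (13.5, 7.2) and ended near (14.1, 6.9).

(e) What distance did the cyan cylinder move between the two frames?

3.5

The cyan cylinder was near (2.4, 5.5) before and (4.7, 2.8) after, so it travelled √(2.3² + 2.7²) ≈ 3.5 units.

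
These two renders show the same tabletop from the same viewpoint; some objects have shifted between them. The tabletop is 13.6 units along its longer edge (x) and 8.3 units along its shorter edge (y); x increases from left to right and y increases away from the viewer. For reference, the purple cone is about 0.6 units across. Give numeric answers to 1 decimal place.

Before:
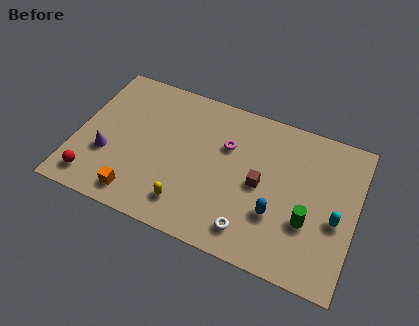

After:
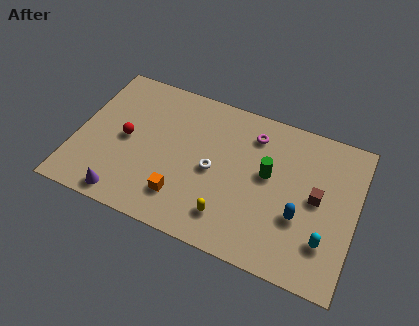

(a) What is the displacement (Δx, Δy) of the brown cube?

(2.7, 0.3)

The brown cube started near (9.0, 4.0) and ended near (11.7, 4.3).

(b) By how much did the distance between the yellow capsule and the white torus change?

-0.7

Before: roughly 3.1 units apart; after: 2.4. That's 0.7 units closer together.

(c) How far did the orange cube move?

2.2

The orange cube moved from about (3.3, 1.2) to (5.4, 1.9), a distance of √(2.1² + 0.7²) ≈ 2.2.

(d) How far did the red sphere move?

3.1

From (1.1, 1.3) to (2.4, 4.1), the red sphere covered √(1.3² + 2.8²) ≈ 3.1 units.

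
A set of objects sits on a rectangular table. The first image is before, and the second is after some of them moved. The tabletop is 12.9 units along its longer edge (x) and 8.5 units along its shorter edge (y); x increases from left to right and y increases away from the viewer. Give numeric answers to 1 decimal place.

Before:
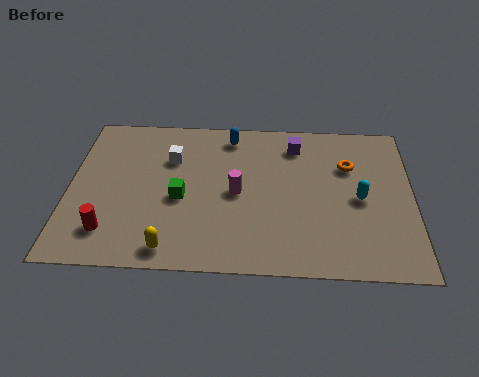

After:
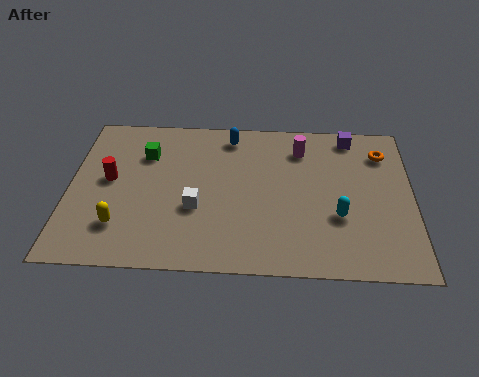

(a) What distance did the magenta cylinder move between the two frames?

3.5

The magenta cylinder moved from about (6.3, 4.1) to (8.7, 6.7), a distance of √(2.4² + 2.6²) ≈ 3.5.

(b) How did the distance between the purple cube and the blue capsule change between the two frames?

+2.1

The distance was about 2.5 in the first image and 4.6 in the second, so they moved 2.1 units further apart.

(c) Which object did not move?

the blue capsule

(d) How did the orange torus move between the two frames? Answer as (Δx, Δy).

(1.3, 0.8)

The orange torus was at about (10.5, 5.8) and moved to about (11.8, 6.6).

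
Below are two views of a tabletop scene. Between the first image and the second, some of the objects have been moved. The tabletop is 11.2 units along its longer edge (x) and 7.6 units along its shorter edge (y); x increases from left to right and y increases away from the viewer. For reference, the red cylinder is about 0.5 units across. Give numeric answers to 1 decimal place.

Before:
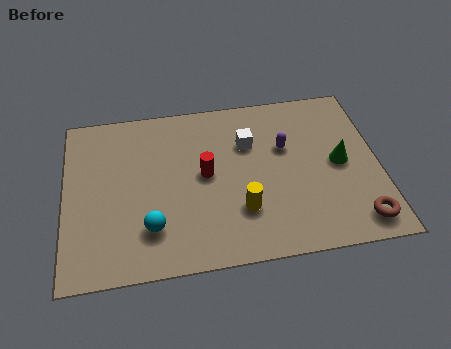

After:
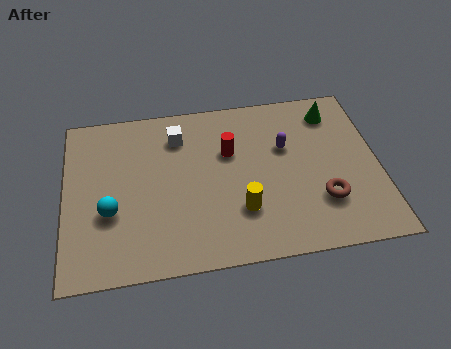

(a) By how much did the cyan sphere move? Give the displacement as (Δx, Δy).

(-1.4, 0.9)

The cyan sphere was at about (3.0, 1.9) and moved to about (1.6, 2.8).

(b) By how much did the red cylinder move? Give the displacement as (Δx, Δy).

(0.9, 0.9)

The red cylinder started near (5.0, 4.0) and ended near (5.9, 4.9).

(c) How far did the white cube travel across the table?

2.6

The white cube was near (6.6, 5.2) before and (4.1, 5.9) after, so it travelled √(2.5² + 0.7²) ≈ 2.6 units.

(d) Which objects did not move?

the yellow cylinder and the purple capsule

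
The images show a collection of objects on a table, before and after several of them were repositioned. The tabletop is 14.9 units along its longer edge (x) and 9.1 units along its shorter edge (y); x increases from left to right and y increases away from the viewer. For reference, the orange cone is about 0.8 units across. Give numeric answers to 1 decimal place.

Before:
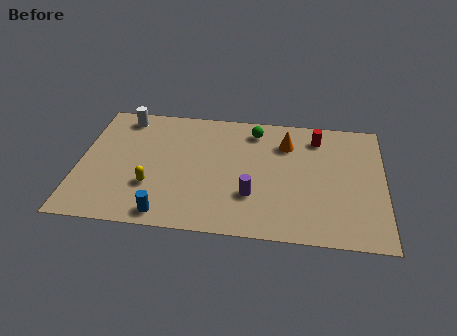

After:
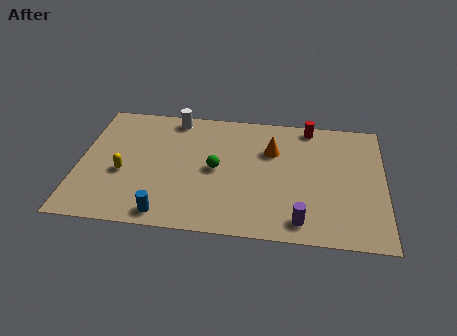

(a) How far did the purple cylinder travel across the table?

2.8

The purple cylinder moved from about (8.5, 2.8) to (10.9, 1.3), a distance of √(2.4² + 1.5²) ≈ 2.8.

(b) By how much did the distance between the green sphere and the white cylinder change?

-2.3

The distance was about 6.5 in the first image and 4.2 in the second, so they moved 2.3 units closer together.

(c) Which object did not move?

the blue cylinder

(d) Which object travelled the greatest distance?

the green sphere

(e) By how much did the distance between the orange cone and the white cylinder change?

-2.9

The distance was about 8.2 in the first image and 5.3 in the second, so they moved 2.9 units closer together.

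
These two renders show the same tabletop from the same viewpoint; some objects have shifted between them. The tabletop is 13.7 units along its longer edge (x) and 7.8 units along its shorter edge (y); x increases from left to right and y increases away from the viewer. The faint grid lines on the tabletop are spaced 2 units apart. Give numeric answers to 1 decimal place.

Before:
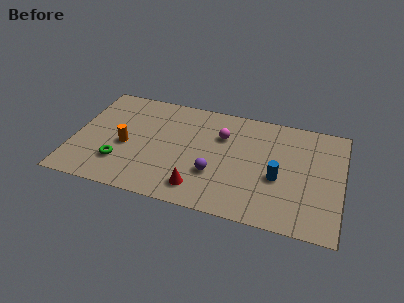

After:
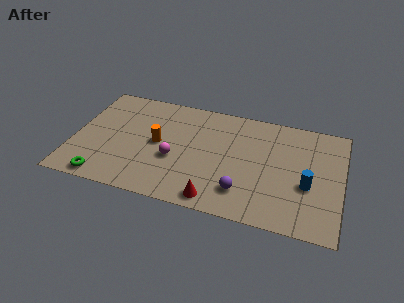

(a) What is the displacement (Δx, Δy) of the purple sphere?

(1.5, -0.8)

The purple sphere was at about (7.3, 2.6) and moved to about (8.8, 1.8).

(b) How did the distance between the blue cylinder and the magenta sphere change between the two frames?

+3.1

The distance was about 3.7 in the first image and 6.8 in the second, so they moved 3.1 units further apart.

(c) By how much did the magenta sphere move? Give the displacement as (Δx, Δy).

(-2.3, -2.3)

The magenta sphere was at about (7.5, 5.4) and moved to about (5.2, 3.1).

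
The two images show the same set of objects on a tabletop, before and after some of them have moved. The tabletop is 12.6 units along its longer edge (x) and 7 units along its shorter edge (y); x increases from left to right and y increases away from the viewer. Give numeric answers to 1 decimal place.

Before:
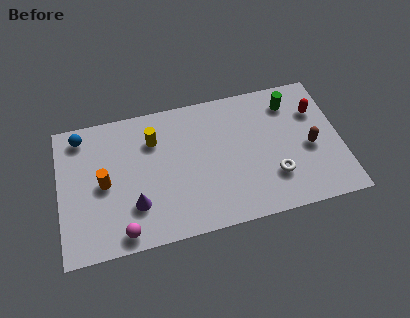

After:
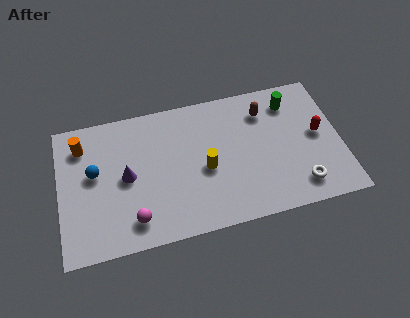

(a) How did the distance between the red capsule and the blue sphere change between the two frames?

-0.6

Before: roughly 10.6 units apart; after: 10.0. That's 0.6 units closer together.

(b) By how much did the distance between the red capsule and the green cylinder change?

+0.9

They were about 1.3 units apart before and 2.2 after — 0.9 units further apart.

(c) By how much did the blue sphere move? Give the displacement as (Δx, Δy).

(0.5, -2.0)

From the two frames, the blue sphere sits at roughly (1.1, 6.0) before and (1.6, 4.0) after.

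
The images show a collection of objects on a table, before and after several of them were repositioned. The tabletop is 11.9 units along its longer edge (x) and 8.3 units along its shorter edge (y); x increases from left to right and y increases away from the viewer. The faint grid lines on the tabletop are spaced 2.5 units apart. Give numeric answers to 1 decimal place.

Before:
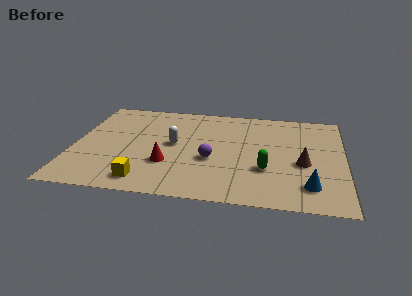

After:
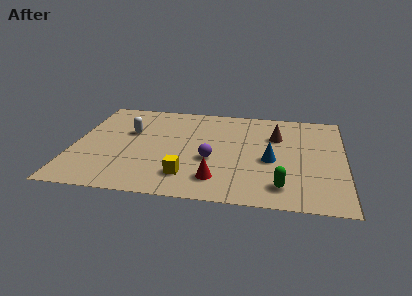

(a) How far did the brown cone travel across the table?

2.5

From (10.1, 3.5) to (8.9, 5.7), the brown cone covered √(1.2² + 2.2²) ≈ 2.5 units.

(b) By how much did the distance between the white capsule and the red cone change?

+3.6

Before: roughly 1.7 units apart; after: 5.3. That's 3.6 units further apart.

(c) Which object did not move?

the purple sphere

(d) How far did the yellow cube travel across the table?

1.9

The yellow cube moved from about (3.3, 1.2) to (5.1, 1.8), a distance of √(1.8² + 0.6²) ≈ 1.9.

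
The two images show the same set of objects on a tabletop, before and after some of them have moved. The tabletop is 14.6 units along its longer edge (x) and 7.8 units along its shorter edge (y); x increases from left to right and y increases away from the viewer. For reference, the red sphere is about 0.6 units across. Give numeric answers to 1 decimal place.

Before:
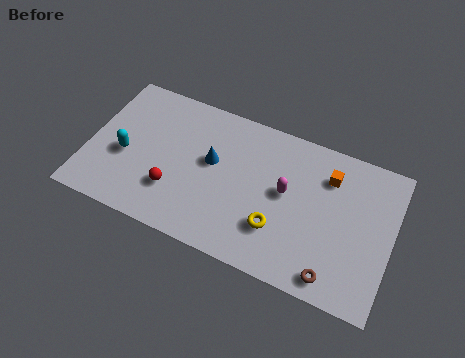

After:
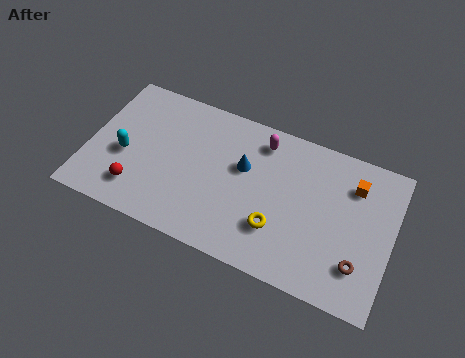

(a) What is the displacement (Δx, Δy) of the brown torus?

(1.1, 1.0)

The brown torus was at about (12.1, 1.0) and moved to about (13.2, 2.0).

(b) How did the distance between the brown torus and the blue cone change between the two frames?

-0.7

The distance was about 7.1 in the first image and 6.4 in the second, so they moved 0.7 units closer together.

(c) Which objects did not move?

the cyan capsule and the yellow torus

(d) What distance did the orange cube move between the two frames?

1.2

The orange cube moved from about (11.4, 5.9) to (12.6, 5.9), a distance of √(1.2² + 0.0²) ≈ 1.2.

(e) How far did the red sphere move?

1.8

From (4.3, 2.3) to (2.6, 1.7), the red sphere covered √(1.7² + 0.6²) ≈ 1.8 units.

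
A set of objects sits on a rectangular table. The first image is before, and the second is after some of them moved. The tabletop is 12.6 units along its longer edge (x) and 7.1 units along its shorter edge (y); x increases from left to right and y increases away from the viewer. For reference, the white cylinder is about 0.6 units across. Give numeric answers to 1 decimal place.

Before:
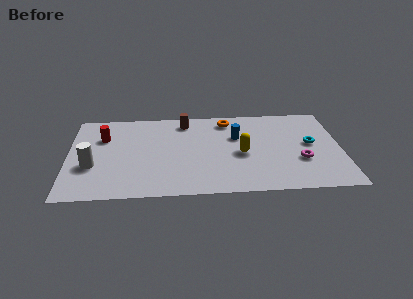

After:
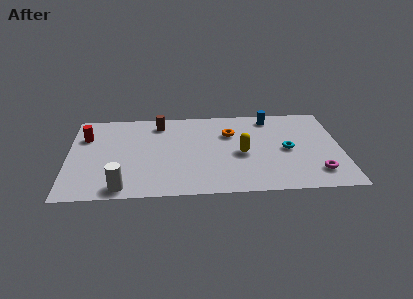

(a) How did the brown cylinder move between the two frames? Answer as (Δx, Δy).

(-1.2, -0.1)

The brown cylinder started near (5.4, 6.0) and ended near (4.2, 5.9).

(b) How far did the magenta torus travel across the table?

1.2

From (10.7, 2.5) to (11.4, 1.5), the magenta torus covered √(0.7² + 1.0²) ≈ 1.2 units.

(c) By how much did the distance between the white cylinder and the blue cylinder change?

+1.7

They were about 7.0 units apart before and 8.7 after — 1.7 units further apart.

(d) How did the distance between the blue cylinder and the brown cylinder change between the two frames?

+2.4

They were about 2.8 units apart before and 5.2 after — 2.4 units further apart.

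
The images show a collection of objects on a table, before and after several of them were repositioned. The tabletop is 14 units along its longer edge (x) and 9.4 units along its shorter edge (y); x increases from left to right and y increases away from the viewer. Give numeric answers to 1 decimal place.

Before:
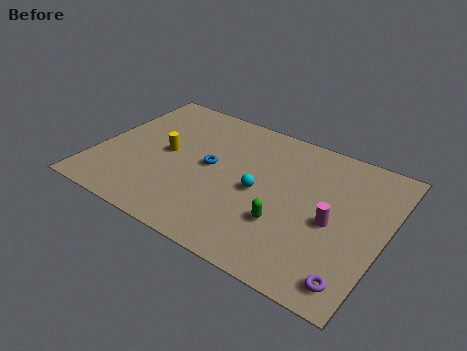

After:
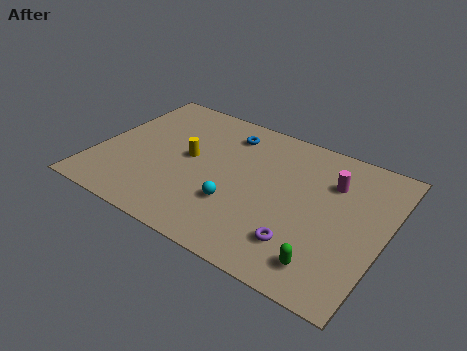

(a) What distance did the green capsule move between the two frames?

2.6

The green capsule moved from about (9.5, 3.0) to (11.7, 1.6), a distance of √(2.2² + 1.4²) ≈ 2.6.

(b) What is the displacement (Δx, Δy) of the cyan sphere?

(-0.9, -1.4)

From the two frames, the cyan sphere sits at roughly (8.0, 4.4) before and (7.1, 3.0) after.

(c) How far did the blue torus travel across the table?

2.7

From (5.5, 4.9) to (5.9, 7.6), the blue torus covered √(0.4² + 2.7²) ≈ 2.7 units.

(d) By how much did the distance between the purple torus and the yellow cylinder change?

-3.7

They were about 10.3 units apart before and 6.6 after — 3.7 units closer together.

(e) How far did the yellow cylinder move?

1.1

From (3.3, 4.8) to (4.4, 5.0), the yellow cylinder covered √(1.1² + 0.2²) ≈ 1.1 units.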